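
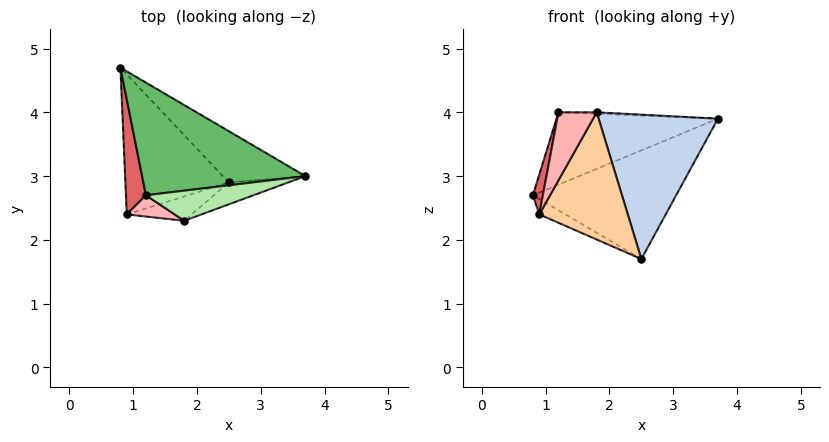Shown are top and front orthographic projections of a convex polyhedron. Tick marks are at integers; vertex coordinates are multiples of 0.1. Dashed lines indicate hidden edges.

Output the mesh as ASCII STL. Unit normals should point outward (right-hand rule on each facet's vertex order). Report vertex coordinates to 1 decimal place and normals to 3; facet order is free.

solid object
 facet normal 0.577 0.739 -0.348
  outer loop
   vertex 2.5 2.9 1.7
   vertex 0.8 4.7 2.7
   vertex 3.7 3.0 3.9
  endloop
 endfacet
 facet normal 0.336 -0.931 -0.141
  outer loop
   vertex 2.5 2.9 1.7
   vertex 3.7 3.0 3.9
   vertex 1.8 2.3 4.0
  endloop
 endfacet
 facet normal -0.425 0.099 -0.900
  outer loop
   vertex 0.9 2.4 2.4
   vertex 0.8 4.7 2.7
   vertex 2.5 2.9 1.7
  endloop
 endfacet
 facet normal 0.219 -0.958 -0.183
  outer loop
   vertex 0.9 2.4 2.4
   vertex 2.5 2.9 1.7
   vertex 1.8 2.3 4.0
  endloop
 endfacet
 facet normal -0.031 0.540 0.841
  outer loop
   vertex 1.2 2.7 4.0
   vertex 3.7 3.0 3.9
   vertex 0.8 4.7 2.7
  endloop
 endfacet
 facet normal 0.034 0.051 0.998
  outer loop
   vertex 1.2 2.7 4.0
   vertex 1.8 2.3 4.0
   vertex 3.7 3.0 3.9
  endloop
 endfacet
 facet normal -0.978 -0.068 0.196
  outer loop
   vertex 1.2 2.7 4.0
   vertex 0.8 4.7 2.7
   vertex 0.9 2.4 2.4
  endloop
 endfacet
 facet normal -0.537 -0.805 0.252
  outer loop
   vertex 1.2 2.7 4.0
   vertex 0.9 2.4 2.4
   vertex 1.8 2.3 4.0
  endloop
 endfacet
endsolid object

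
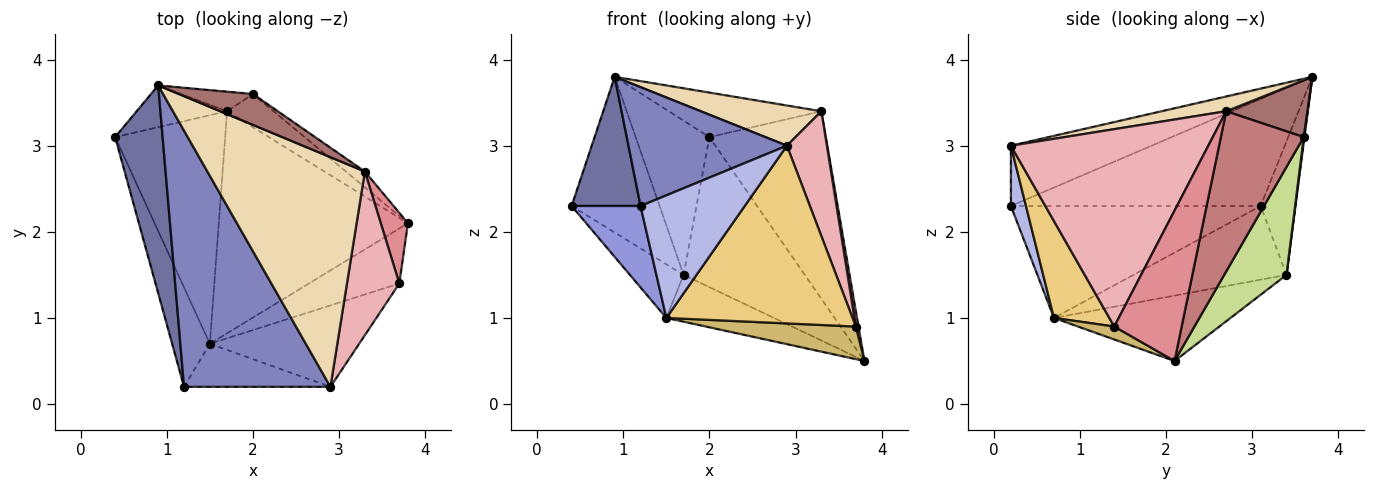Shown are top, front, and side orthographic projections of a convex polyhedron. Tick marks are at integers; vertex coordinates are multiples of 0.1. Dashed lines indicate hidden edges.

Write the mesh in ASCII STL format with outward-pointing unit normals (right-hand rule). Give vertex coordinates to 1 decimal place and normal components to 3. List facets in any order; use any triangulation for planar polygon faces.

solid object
 facet normal -0.886 -0.245 0.393
  outer loop
   vertex 0.9 3.7 3.8
   vertex 0.4 3.1 2.3
   vertex 1.2 0.2 2.3
  endloop
 endfacet
 facet normal -0.350 -0.394 0.850
  outer loop
   vertex 2.9 0.2 3.0
   vertex 0.9 3.7 3.8
   vertex 1.2 0.2 2.3
  endloop
 endfacet
 facet normal -0.917 -0.253 -0.309
  outer loop
   vertex 1.5 0.7 1.0
   vertex 1.2 0.2 2.3
   vertex 0.4 3.1 2.3
  endloop
 endfacet
 facet normal 0.135 -0.935 -0.328
  outer loop
   vertex 1.5 0.7 1.0
   vertex 2.9 0.2 3.0
   vertex 1.2 0.2 2.3
  endloop
 endfacet
 facet normal -0.546 0.191 -0.816
  outer loop
   vertex 1.7 3.4 1.5
   vertex 1.5 0.7 1.0
   vertex 0.4 3.1 2.3
  endloop
 endfacet
 facet normal -0.320 0.195 -0.927
  outer loop
   vertex 1.7 3.4 1.5
   vertex 3.8 2.1 0.5
   vertex 1.5 0.7 1.0
  endloop
 endfacet
 facet normal 0.448 0.873 -0.193
  outer loop
   vertex 1.7 3.4 1.5
   vertex 2.0 3.6 3.1
   vertex 3.8 2.1 0.5
  endloop
 endfacet
 facet normal -0.357 0.902 -0.242
  outer loop
   vertex 1.7 3.4 1.5
   vertex 0.4 3.1 2.3
   vertex 0.9 3.7 3.8
  endloop
 endfacet
 facet normal 0.010 0.992 -0.126
  outer loop
   vertex 1.7 3.4 1.5
   vertex 0.9 3.7 3.8
   vertex 2.0 3.6 3.1
  endloop
 endfacet
 facet normal 0.122 -0.506 -0.854
  outer loop
   vertex 3.7 1.4 0.9
   vertex 1.5 0.7 1.0
   vertex 3.8 2.1 0.5
  endloop
 endfacet
 facet normal 0.261 -0.878 -0.402
  outer loop
   vertex 3.7 1.4 0.9
   vertex 2.9 0.2 3.0
   vertex 1.5 0.7 1.0
  endloop
 endfacet
 facet normal 0.092 -0.172 0.981
  outer loop
   vertex 3.3 2.7 3.4
   vertex 0.9 3.7 3.8
   vertex 2.9 0.2 3.0
  endloop
 endfacet
 facet normal 0.401 0.753 0.522
  outer loop
   vertex 3.3 2.7 3.4
   vertex 2.0 3.6 3.1
   vertex 0.9 3.7 3.8
  endloop
 endfacet
 facet normal 0.579 0.813 -0.068
  outer loop
   vertex 3.3 2.7 3.4
   vertex 3.8 2.1 0.5
   vertex 2.0 3.6 3.1
  endloop
 endfacet
 facet normal 0.983 -0.039 0.178
  outer loop
   vertex 3.3 2.7 3.4
   vertex 3.7 1.4 0.9
   vertex 3.8 2.1 0.5
  endloop
 endfacet
 facet normal 0.949 -0.192 0.252
  outer loop
   vertex 3.3 2.7 3.4
   vertex 2.9 0.2 3.0
   vertex 3.7 1.4 0.9
  endloop
 endfacet
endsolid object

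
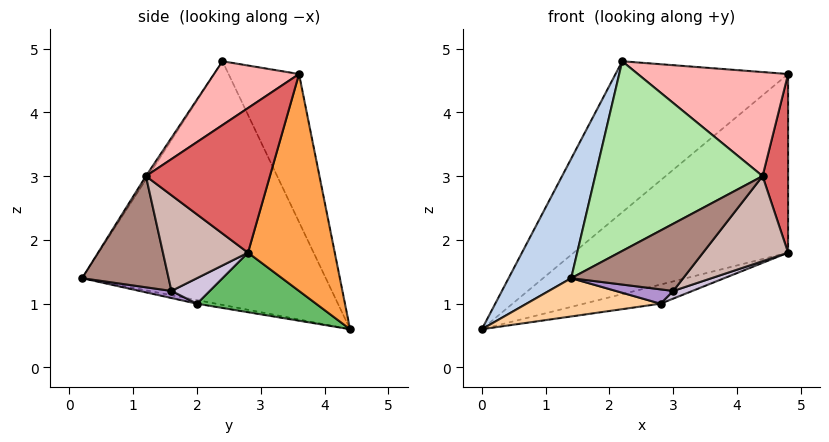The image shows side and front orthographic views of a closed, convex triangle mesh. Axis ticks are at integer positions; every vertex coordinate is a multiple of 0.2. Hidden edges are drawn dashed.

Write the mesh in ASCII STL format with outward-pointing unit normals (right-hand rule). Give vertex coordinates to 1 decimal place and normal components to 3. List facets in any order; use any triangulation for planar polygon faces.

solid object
 facet normal -0.319 0.780 0.538
  outer loop
   vertex 2.2 2.4 4.8
   vertex 4.8 3.6 4.6
   vertex 0.0 4.4 0.6
  endloop
 endfacet
 facet normal -0.903 -0.232 0.362
  outer loop
   vertex 2.2 2.4 4.8
   vertex 0.0 4.4 0.6
   vertex 1.4 0.2 1.4
  endloop
 endfacet
 facet normal 0.363 0.896 -0.256
  outer loop
   vertex 4.8 2.8 1.8
   vertex 0.0 4.4 0.6
   vertex 4.8 3.6 4.6
  endloop
 endfacet
 facet normal -0.028 -0.196 -0.980
  outer loop
   vertex 2.8 2.0 1.0
   vertex 1.4 0.2 1.4
   vertex 0.0 4.4 0.6
  endloop
 endfacet
 facet normal 0.298 0.191 -0.935
  outer loop
   vertex 2.8 2.0 1.0
   vertex 0.0 4.4 0.6
   vertex 4.8 2.8 1.8
  endloop
 endfacet
 facet normal -0.011 -0.838 0.545
  outer loop
   vertex 4.4 1.2 3.0
   vertex 2.2 2.4 4.8
   vertex 1.4 0.2 1.4
  endloop
 endfacet
 facet normal 0.978 -0.201 0.058
  outer loop
   vertex 4.4 1.2 3.0
   vertex 4.8 2.8 1.8
   vertex 4.8 3.6 4.6
  endloop
 endfacet
 facet normal 0.318 -0.562 0.763
  outer loop
   vertex 4.4 1.2 3.0
   vertex 4.8 3.6 4.6
   vertex 2.2 2.4 4.8
  endloop
 endfacet
 facet normal 0.198 -0.357 -0.913
  outer loop
   vertex 3.0 1.6 1.2
   vertex 1.4 0.2 1.4
   vertex 2.8 2.0 1.0
  endloop
 endfacet
 facet normal 0.436 -0.218 -0.873
  outer loop
   vertex 3.0 1.6 1.2
   vertex 2.8 2.0 1.0
   vertex 4.8 2.8 1.8
  endloop
 endfacet
 facet normal 0.512 -0.663 -0.546
  outer loop
   vertex 3.0 1.6 1.2
   vertex 4.4 1.2 3.0
   vertex 1.4 0.2 1.4
  endloop
 endfacet
 facet normal 0.577 -0.577 -0.577
  outer loop
   vertex 3.0 1.6 1.2
   vertex 4.8 2.8 1.8
   vertex 4.4 1.2 3.0
  endloop
 endfacet
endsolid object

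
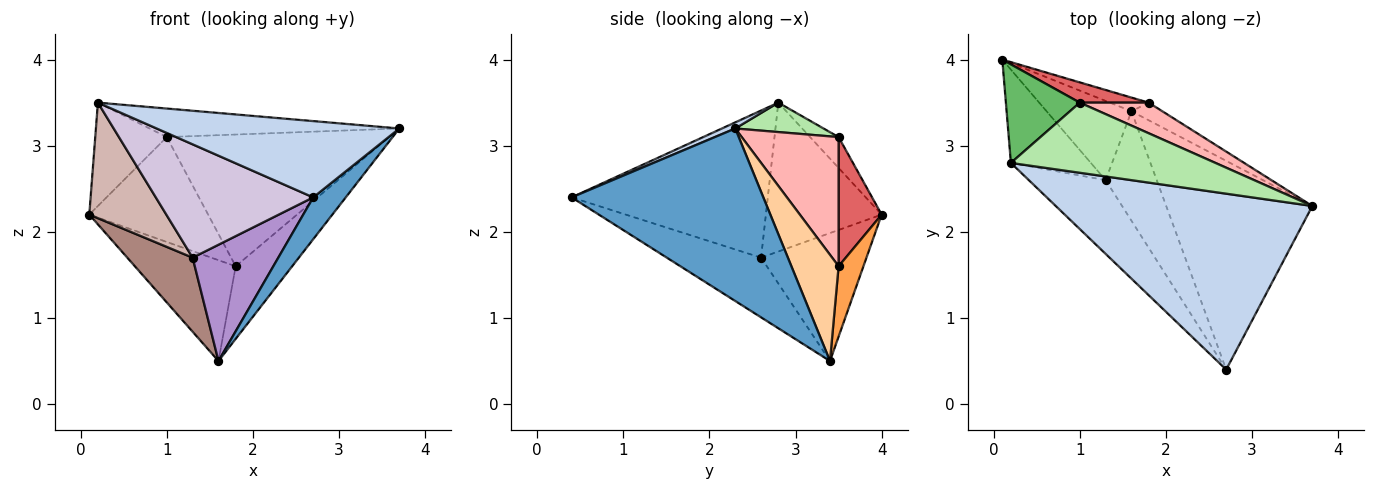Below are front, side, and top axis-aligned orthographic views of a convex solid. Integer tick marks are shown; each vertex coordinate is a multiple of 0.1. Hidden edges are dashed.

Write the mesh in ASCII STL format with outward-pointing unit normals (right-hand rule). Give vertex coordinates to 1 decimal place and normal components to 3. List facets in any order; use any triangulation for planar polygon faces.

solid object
 facet normal 0.757 -0.128 -0.641
  outer loop
   vertex 1.6 3.4 0.5
   vertex 3.7 2.3 3.2
   vertex 2.7 0.4 2.4
  endloop
 endfacet
 facet normal 0.022 -0.398 0.917
  outer loop
   vertex 0.2 2.8 3.5
   vertex 2.7 0.4 2.4
   vertex 3.7 2.3 3.2
  endloop
 endfacet
 facet normal 0.237 0.963 -0.131
  outer loop
   vertex 1.8 3.5 1.6
   vertex 1.6 3.4 0.5
   vertex 0.1 4.0 2.2
  endloop
 endfacet
 facet normal 0.631 0.754 -0.183
  outer loop
   vertex 1.8 3.5 1.6
   vertex 3.7 2.3 3.2
   vertex 1.6 3.4 0.5
  endloop
 endfacet
 facet normal -0.277 0.695 0.663
  outer loop
   vertex 1.0 3.5 3.1
   vertex 0.1 4.0 2.2
   vertex 0.2 2.8 3.5
  endloop
 endfacet
 facet normal 0.132 0.374 0.918
  outer loop
   vertex 1.0 3.5 3.1
   vertex 0.2 2.8 3.5
   vertex 3.7 2.3 3.2
  endloop
 endfacet
 facet normal 0.335 0.925 0.179
  outer loop
   vertex 1.0 3.5 3.1
   vertex 1.8 3.5 1.6
   vertex 0.1 4.0 2.2
  endloop
 endfacet
 facet normal 0.391 0.897 0.208
  outer loop
   vertex 1.0 3.5 3.1
   vertex 3.7 2.3 3.2
   vertex 1.8 3.5 1.6
  endloop
 endfacet
 facet normal -0.625 -0.568 -0.535
  outer loop
   vertex 1.3 2.6 1.7
   vertex 1.6 3.4 0.5
   vertex 2.7 0.4 2.4
  endloop
 endfacet
 facet normal -0.722 -0.580 -0.377
  outer loop
   vertex 1.3 2.6 1.7
   vertex 2.7 0.4 2.4
   vertex 0.2 2.8 3.5
  endloop
 endfacet
 facet normal -0.740 -0.459 -0.491
  outer loop
   vertex 1.3 2.6 1.7
   vertex 0.1 4.0 2.2
   vertex 1.6 3.4 0.5
  endloop
 endfacet
 facet normal -0.760 -0.506 -0.408
  outer loop
   vertex 1.3 2.6 1.7
   vertex 0.2 2.8 3.5
   vertex 0.1 4.0 2.2
  endloop
 endfacet
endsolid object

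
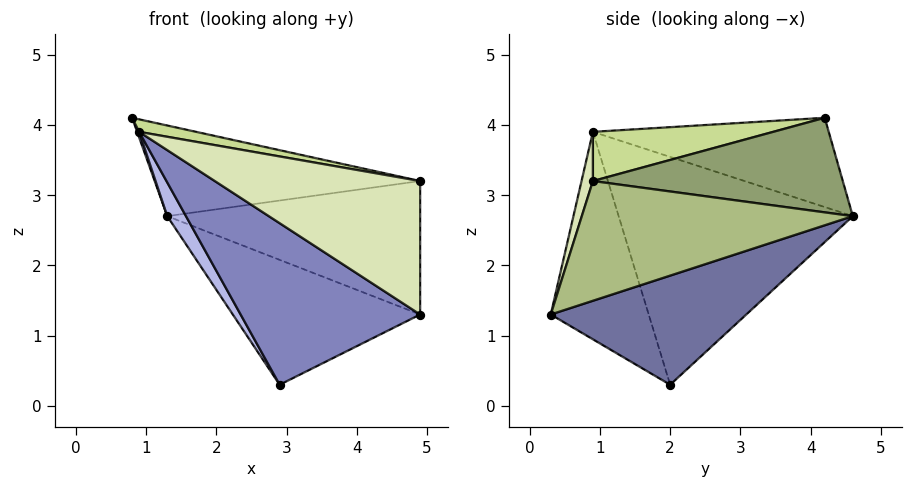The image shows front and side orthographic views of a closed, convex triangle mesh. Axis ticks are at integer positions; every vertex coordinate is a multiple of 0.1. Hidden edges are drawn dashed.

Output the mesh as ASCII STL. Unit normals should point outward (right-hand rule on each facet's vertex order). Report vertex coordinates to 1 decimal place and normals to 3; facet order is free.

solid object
 facet normal 0.697 0.668 -0.259
  outer loop
   vertex 2.9 2.0 0.3
   vertex 1.3 4.6 2.7
   vertex 4.9 0.3 1.3
  endloop
 endfacet
 facet normal -0.422 -0.774 -0.471
  outer loop
   vertex 0.9 0.9 3.9
   vertex 2.9 2.0 0.3
   vertex 4.9 0.3 1.3
  endloop
 endfacet
 facet normal -0.941 -0.008 -0.338
  outer loop
   vertex 0.9 0.9 3.9
   vertex 0.8 4.2 4.1
   vertex 1.3 4.6 2.7
  endloop
 endfacet
 facet normal -0.863 -0.069 -0.501
  outer loop
   vertex 0.9 0.9 3.9
   vertex 1.3 4.6 2.7
   vertex 2.9 2.0 0.3
  endloop
 endfacet
 facet normal 0.624 0.663 0.413
  outer loop
   vertex 4.9 0.9 3.2
   vertex 1.3 4.6 2.7
   vertex 0.8 4.2 4.1
  endloop
 endfacet
 facet normal 0.715 0.667 -0.211
  outer loop
   vertex 4.9 0.9 3.2
   vertex 4.9 0.3 1.3
   vertex 1.3 4.6 2.7
  endloop
 endfacet
 facet normal 0.172 -0.054 0.984
  outer loop
   vertex 4.9 0.9 3.2
   vertex 0.8 4.2 4.1
   vertex 0.9 0.9 3.9
  endloop
 endfacet
 facet normal 0.053 -0.952 0.301
  outer loop
   vertex 4.9 0.9 3.2
   vertex 0.9 0.9 3.9
   vertex 4.9 0.3 1.3
  endloop
 endfacet
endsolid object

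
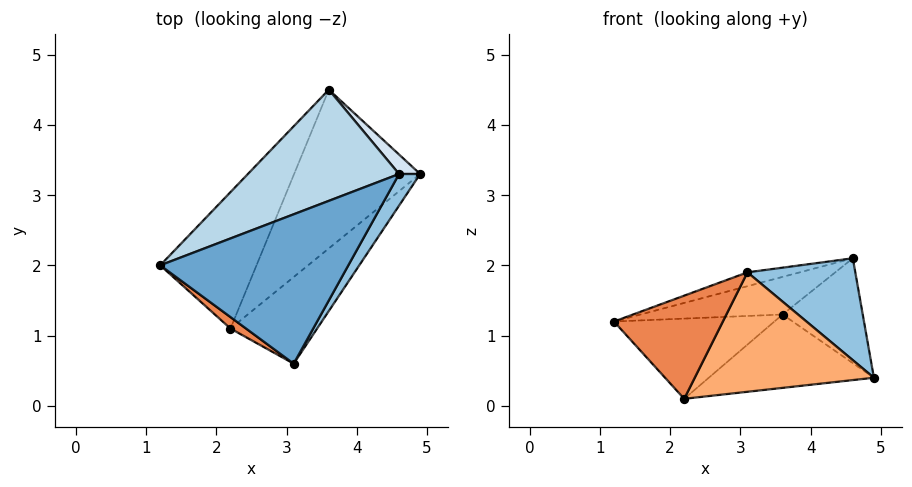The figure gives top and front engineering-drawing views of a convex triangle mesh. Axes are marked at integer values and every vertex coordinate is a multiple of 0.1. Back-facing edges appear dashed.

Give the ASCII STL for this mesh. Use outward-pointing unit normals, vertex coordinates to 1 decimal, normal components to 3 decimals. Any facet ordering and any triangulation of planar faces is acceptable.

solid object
 facet normal -0.286 0.088 0.954
  outer loop
   vertex 4.6 3.3 2.1
   vertex 1.2 2.0 1.2
   vertex 3.1 0.6 1.9
  endloop
 endfacet
 facet normal 0.859 -0.489 0.152
  outer loop
   vertex 4.6 3.3 2.1
   vertex 3.1 0.6 1.9
   vertex 4.9 3.3 0.4
  endloop
 endfacet
 facet normal -0.350 0.300 0.887
  outer loop
   vertex 3.6 4.5 1.3
   vertex 1.2 2.0 1.2
   vertex 4.6 3.3 2.1
  endloop
 endfacet
 facet normal 0.719 0.684 0.127
  outer loop
   vertex 3.6 4.5 1.3
   vertex 4.6 3.3 2.1
   vertex 4.9 3.3 0.4
  endloop
 endfacet
 facet normal -0.612 -0.786 0.087
  outer loop
   vertex 2.2 1.1 0.1
   vertex 3.1 0.6 1.9
   vertex 1.2 2.0 1.2
  endloop
 endfacet
 facet normal 0.587 -0.655 -0.475
  outer loop
   vertex 2.2 1.1 0.1
   vertex 4.9 3.3 0.4
   vertex 3.1 0.6 1.9
  endloop
 endfacet
 facet normal -0.442 0.455 -0.773
  outer loop
   vertex 2.2 1.1 0.1
   vertex 1.2 2.0 1.2
   vertex 3.6 4.5 1.3
  endloop
 endfacet
 facet normal -0.234 0.408 -0.882
  outer loop
   vertex 2.2 1.1 0.1
   vertex 3.6 4.5 1.3
   vertex 4.9 3.3 0.4
  endloop
 endfacet
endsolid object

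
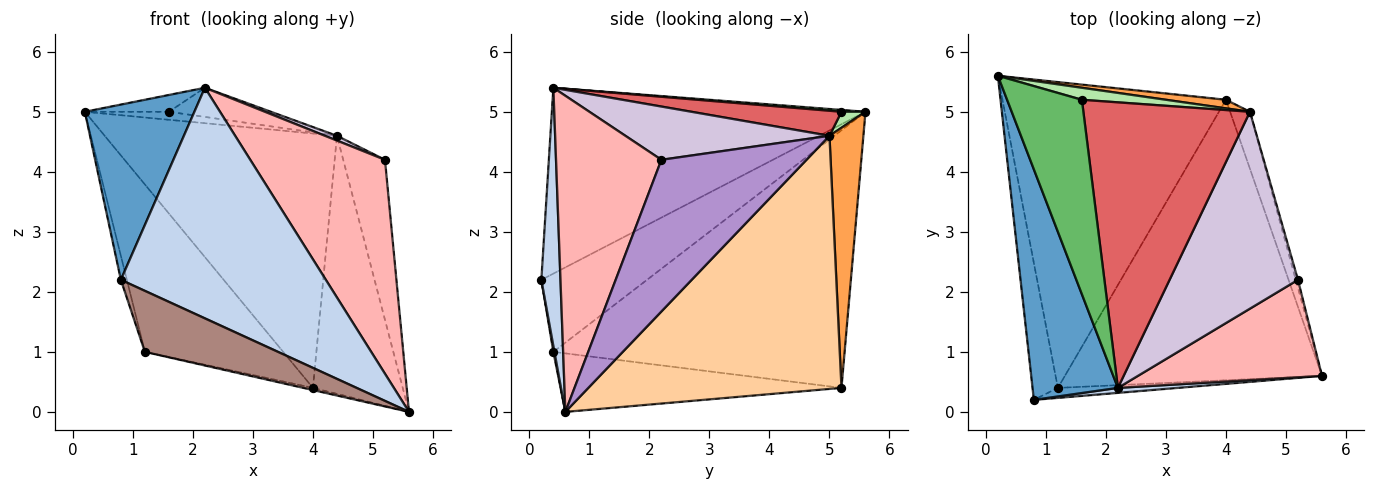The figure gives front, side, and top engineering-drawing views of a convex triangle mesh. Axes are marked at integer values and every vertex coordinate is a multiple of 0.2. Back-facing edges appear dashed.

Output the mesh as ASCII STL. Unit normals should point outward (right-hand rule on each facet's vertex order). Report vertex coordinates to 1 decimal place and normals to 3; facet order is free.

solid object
 facet normal -0.866 -0.303 0.398
  outer loop
   vertex 2.2 0.4 5.4
   vertex 0.2 5.6 5.0
   vertex 0.8 0.2 2.2
  endloop
 endfacet
 facet normal 0.093 -0.995 0.022
  outer loop
   vertex 2.2 0.4 5.4
   vertex 0.8 0.2 2.2
   vertex 5.6 0.6 0.0
  endloop
 endfacet
 facet normal 0.144 0.989 0.033
  outer loop
   vertex 4.0 5.2 0.4
   vertex 0.2 5.6 5.0
   vertex 4.4 5.0 4.6
  endloop
 endfacet
 facet normal 0.940 0.333 -0.074
  outer loop
   vertex 4.0 5.2 0.4
   vertex 4.4 5.0 4.6
   vertex 5.6 0.6 0.0
  endloop
 endfacet
 facet normal 0.025 0.086 0.996
  outer loop
   vertex 1.6 5.2 5.0
   vertex 0.2 5.6 5.0
   vertex 2.2 0.4 5.4
  endloop
 endfacet
 facet normal 0.157 0.548 0.822
  outer loop
   vertex 1.6 5.2 5.0
   vertex 4.4 5.0 4.6
   vertex 0.2 5.6 5.0
  endloop
 endfacet
 facet normal 0.148 0.100 0.984
  outer loop
   vertex 1.6 5.2 5.0
   vertex 2.2 0.4 5.4
   vertex 4.4 5.0 4.6
  endloop
 endfacet
 facet normal 0.580 -0.741 0.338
  outer loop
   vertex 5.2 2.2 4.2
   vertex 2.2 0.4 5.4
   vertex 5.6 0.6 0.0
  endloop
 endfacet
 facet normal 0.961 0.277 -0.014
  outer loop
   vertex 5.2 2.2 4.2
   vertex 5.6 0.6 0.0
   vertex 4.4 5.0 4.6
  endloop
 endfacet
 facet normal 0.383 -0.023 0.924
  outer loop
   vertex 5.2 2.2 4.2
   vertex 4.4 5.0 4.6
   vertex 2.2 0.4 5.4
  endloop
 endfacet
 facet normal 0.008 -0.987 -0.162
  outer loop
   vertex 1.2 0.4 1.0
   vertex 5.6 0.6 0.0
   vertex 0.8 0.2 2.2
  endloop
 endfacet
 facet normal -0.222 0.008 -0.975
  outer loop
   vertex 1.2 0.4 1.0
   vertex 4.0 5.2 0.4
   vertex 5.6 0.6 0.0
  endloop
 endfacet
 facet normal -0.950 0.054 -0.308
  outer loop
   vertex 1.2 0.4 1.0
   vertex 0.8 0.2 2.2
   vertex 0.2 5.6 5.0
  endloop
 endfacet
 facet normal -0.711 0.338 -0.617
  outer loop
   vertex 1.2 0.4 1.0
   vertex 0.2 5.6 5.0
   vertex 4.0 5.2 0.4
  endloop
 endfacet
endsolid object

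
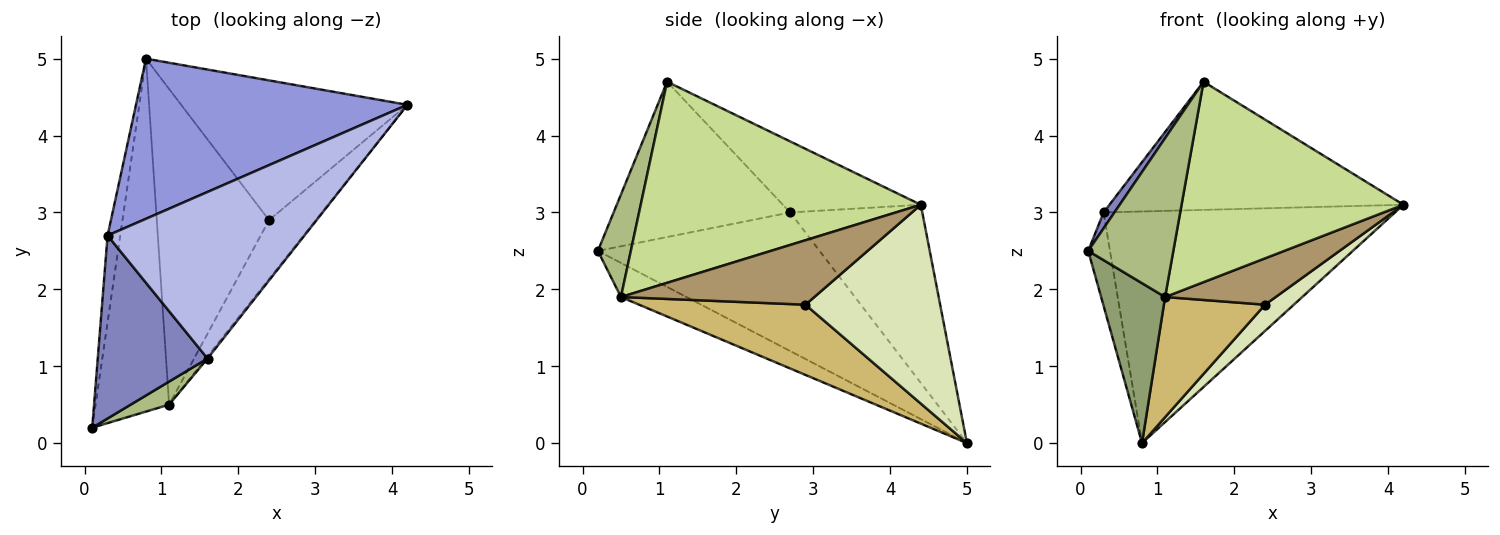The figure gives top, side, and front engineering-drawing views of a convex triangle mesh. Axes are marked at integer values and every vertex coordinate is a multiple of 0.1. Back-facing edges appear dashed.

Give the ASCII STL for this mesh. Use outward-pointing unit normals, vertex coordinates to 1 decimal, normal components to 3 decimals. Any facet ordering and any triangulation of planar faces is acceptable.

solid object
 facet normal -0.991 0.097 -0.091
  outer loop
   vertex 0.3 2.7 3.0
   vertex 0.8 5.0 0.0
   vertex 0.1 0.2 2.5
  endloop
 endfacet
 facet normal -0.816 -0.050 0.577
  outer loop
   vertex 0.3 2.7 3.0
   vertex 0.1 0.2 2.5
   vertex 1.6 1.1 4.7
  endloop
 endfacet
 facet normal -0.350 0.771 0.533
  outer loop
   vertex 0.3 2.7 3.0
   vertex 4.2 4.4 3.1
   vertex 0.8 5.0 0.0
  endloop
 endfacet
 facet normal -0.275 0.586 0.762
  outer loop
   vertex 0.3 2.7 3.0
   vertex 1.6 1.1 4.7
   vertex 4.2 4.4 3.1
  endloop
 endfacet
 facet normal -0.389 -0.380 -0.839
  outer loop
   vertex 1.1 0.5 1.9
   vertex 0.1 0.2 2.5
   vertex 0.8 5.0 0.0
  endloop
 endfacet
 facet normal 0.358 -0.924 0.134
  outer loop
   vertex 1.1 0.5 1.9
   vertex 1.6 1.1 4.7
   vertex 0.1 0.2 2.5
  endloop
 endfacet
 facet normal 0.784 -0.621 -0.007
  outer loop
   vertex 1.1 0.5 1.9
   vertex 4.2 4.4 3.1
   vertex 1.6 1.1 4.7
  endloop
 endfacet
 facet normal 0.654 -0.140 -0.744
  outer loop
   vertex 2.4 2.9 1.8
   vertex 0.8 5.0 0.0
   vertex 4.2 4.4 3.1
  endloop
 endfacet
 facet normal 0.735 -0.420 -0.533
  outer loop
   vertex 2.4 2.9 1.8
   vertex 4.2 4.4 3.1
   vertex 1.1 0.5 1.9
  endloop
 endfacet
 facet normal 0.505 -0.307 -0.807
  outer loop
   vertex 2.4 2.9 1.8
   vertex 1.1 0.5 1.9
   vertex 0.8 5.0 0.0
  endloop
 endfacet
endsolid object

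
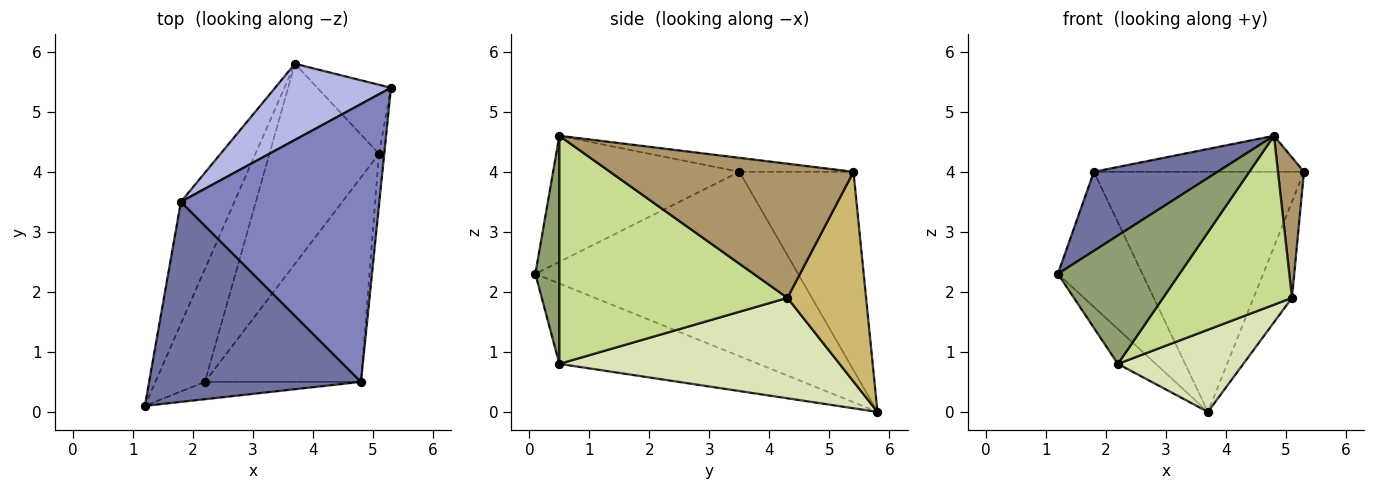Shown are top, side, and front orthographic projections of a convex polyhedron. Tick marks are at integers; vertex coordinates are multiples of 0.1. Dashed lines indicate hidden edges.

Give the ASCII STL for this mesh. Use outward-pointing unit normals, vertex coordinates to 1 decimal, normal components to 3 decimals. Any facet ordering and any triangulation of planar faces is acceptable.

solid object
 facet normal -0.484 -0.321 0.814
  outer loop
   vertex 1.8 3.5 4.0
   vertex 1.2 0.1 2.3
   vertex 4.8 0.5 4.6
  endloop
 endfacet
 facet normal -0.070 0.128 0.989
  outer loop
   vertex 1.8 3.5 4.0
   vertex 4.8 0.5 4.6
   vertex 5.3 5.4 4.0
  endloop
 endfacet
 facet normal -0.918 0.295 -0.266
  outer loop
   vertex 1.8 3.5 4.0
   vertex 3.7 5.8 0.0
   vertex 1.2 0.1 2.3
  endloop
 endfacet
 facet normal -0.460 0.847 0.268
  outer loop
   vertex 1.8 3.5 4.0
   vertex 5.3 5.4 4.0
   vertex 3.7 5.8 0.0
  endloop
 endfacet
 facet normal 0.192 -0.973 -0.131
  outer loop
   vertex 2.2 0.5 0.8
   vertex 4.8 0.5 4.6
   vertex 1.2 0.1 2.3
  endloop
 endfacet
 facet normal -0.840 0.160 -0.518
  outer loop
   vertex 2.2 0.5 0.8
   vertex 1.2 0.1 2.3
   vertex 3.7 5.8 0.0
  endloop
 endfacet
 facet normal 0.748 -0.423 -0.512
  outer loop
   vertex 5.1 4.3 1.9
   vertex 4.8 0.5 4.6
   vertex 2.2 0.5 0.8
  endloop
 endfacet
 facet normal 0.647 -0.290 -0.705
  outer loop
   vertex 5.1 4.3 1.9
   vertex 2.2 0.5 0.8
   vertex 3.7 5.8 0.0
  endloop
 endfacet
 facet normal 0.994 -0.106 -0.039
  outer loop
   vertex 5.1 4.3 1.9
   vertex 5.3 5.4 4.0
   vertex 4.8 0.5 4.6
  endloop
 endfacet
 facet normal 0.857 0.419 -0.301
  outer loop
   vertex 5.1 4.3 1.9
   vertex 3.7 5.8 0.0
   vertex 5.3 5.4 4.0
  endloop
 endfacet
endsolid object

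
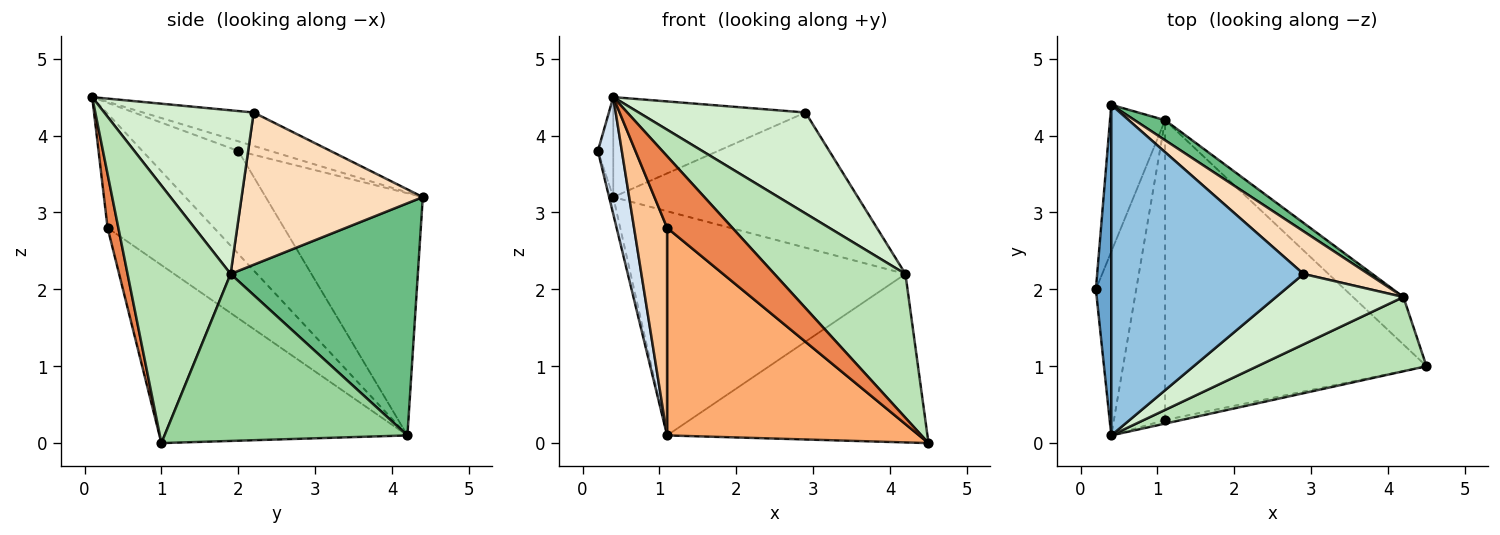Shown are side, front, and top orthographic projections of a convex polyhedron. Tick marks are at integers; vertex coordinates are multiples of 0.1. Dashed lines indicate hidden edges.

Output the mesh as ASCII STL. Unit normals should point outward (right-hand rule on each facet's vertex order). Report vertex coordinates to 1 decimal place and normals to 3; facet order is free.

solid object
 facet normal -0.515 0.248 0.820
  outer loop
   vertex 0.4 0.1 4.5
   vertex 0.4 4.4 3.2
   vertex 0.2 2.0 3.8
  endloop
 endfacet
 facet normal -0.164 0.285 0.944
  outer loop
   vertex 2.9 2.2 4.3
   vertex 0.4 4.4 3.2
   vertex 0.4 0.1 4.5
  endloop
 endfacet
 facet normal -0.975 0.026 -0.222
  outer loop
   vertex 1.1 4.2 0.1
   vertex 0.2 2.0 3.8
   vertex 0.4 4.4 3.2
  endloop
 endfacet
 facet normal -0.907 -0.226 -0.355
  outer loop
   vertex 1.1 4.2 0.1
   vertex 0.4 0.1 4.5
   vertex 0.2 2.0 3.8
  endloop
 endfacet
 facet normal 0.163 -0.985 -0.049
  outer loop
   vertex 1.1 0.3 2.8
   vertex 4.5 1.0 0.0
   vertex 0.4 0.1 4.5
  endloop
 endfacet
 facet normal -0.489 -0.497 -0.717
  outer loop
   vertex 1.1 0.3 2.8
   vertex 1.1 4.2 0.1
   vertex 4.5 1.0 0.0
  endloop
 endfacet
 facet normal -0.878 -0.272 -0.394
  outer loop
   vertex 1.1 0.3 2.8
   vertex 0.4 0.1 4.5
   vertex 1.1 4.2 0.1
  endloop
 endfacet
 facet normal 0.577 0.779 0.246
  outer loop
   vertex 4.2 1.9 2.2
   vertex 0.4 4.4 3.2
   vertex 2.9 2.2 4.3
  endloop
 endfacet
 facet normal 0.562 0.824 0.074
  outer loop
   vertex 4.2 1.9 2.2
   vertex 1.1 4.2 0.1
   vertex 0.4 4.4 3.2
  endloop
 endfacet
 facet normal 0.668 0.716 -0.202
  outer loop
   vertex 4.2 1.9 2.2
   vertex 4.5 1.0 0.0
   vertex 1.1 4.2 0.1
  endloop
 endfacet
 facet normal 0.573 -0.728 0.376
  outer loop
   vertex 4.2 1.9 2.2
   vertex 0.4 0.1 4.5
   vertex 4.5 1.0 0.0
  endloop
 endfacet
 facet normal 0.592 -0.661 0.461
  outer loop
   vertex 4.2 1.9 2.2
   vertex 2.9 2.2 4.3
   vertex 0.4 0.1 4.5
  endloop
 endfacet
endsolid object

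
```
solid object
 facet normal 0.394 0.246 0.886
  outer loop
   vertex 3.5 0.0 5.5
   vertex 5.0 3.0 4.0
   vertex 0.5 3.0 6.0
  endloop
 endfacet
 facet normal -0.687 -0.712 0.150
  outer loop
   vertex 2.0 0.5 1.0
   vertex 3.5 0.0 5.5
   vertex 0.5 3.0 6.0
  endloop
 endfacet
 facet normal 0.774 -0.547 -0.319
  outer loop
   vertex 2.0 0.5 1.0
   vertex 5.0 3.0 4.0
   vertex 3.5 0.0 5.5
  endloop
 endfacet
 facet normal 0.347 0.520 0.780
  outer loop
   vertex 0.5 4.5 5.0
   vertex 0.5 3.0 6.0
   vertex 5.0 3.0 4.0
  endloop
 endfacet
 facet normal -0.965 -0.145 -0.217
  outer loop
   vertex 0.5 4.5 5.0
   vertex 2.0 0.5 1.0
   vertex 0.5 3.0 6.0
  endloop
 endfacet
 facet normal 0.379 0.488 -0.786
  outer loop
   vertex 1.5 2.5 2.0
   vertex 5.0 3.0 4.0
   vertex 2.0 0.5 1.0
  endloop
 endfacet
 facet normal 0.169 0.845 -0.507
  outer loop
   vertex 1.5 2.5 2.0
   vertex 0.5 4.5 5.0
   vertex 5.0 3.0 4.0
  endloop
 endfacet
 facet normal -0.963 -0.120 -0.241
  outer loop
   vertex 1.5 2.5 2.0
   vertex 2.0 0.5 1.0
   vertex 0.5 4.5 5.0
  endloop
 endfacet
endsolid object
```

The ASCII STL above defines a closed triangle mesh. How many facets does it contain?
8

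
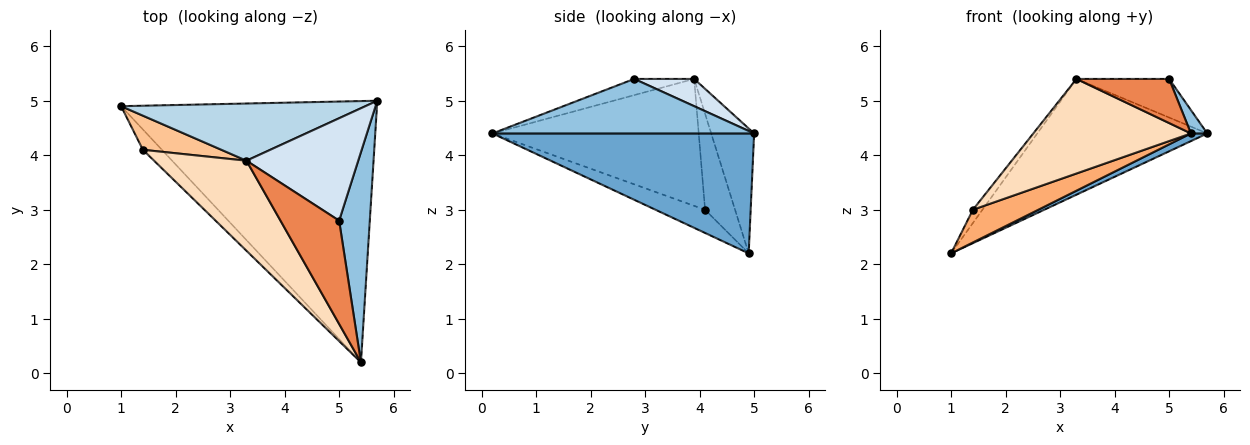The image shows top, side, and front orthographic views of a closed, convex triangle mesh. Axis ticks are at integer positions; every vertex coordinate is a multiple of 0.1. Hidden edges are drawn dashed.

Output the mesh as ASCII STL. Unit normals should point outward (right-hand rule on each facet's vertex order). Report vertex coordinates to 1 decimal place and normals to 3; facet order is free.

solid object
 facet normal 0.424 -0.027 -0.905
  outer loop
   vertex 5.4 0.2 4.4
   vertex 1.0 4.9 2.2
   vertex 5.7 5.0 4.4
  endloop
 endfacet
 facet normal 0.870 -0.054 0.490
  outer loop
   vertex 5.0 2.8 5.4
   vertex 5.4 0.2 4.4
   vertex 5.7 5.0 4.4
  endloop
 endfacet
 facet normal -0.221 0.874 0.432
  outer loop
   vertex 3.3 3.9 5.4
   vertex 5.7 5.0 4.4
   vertex 1.0 4.9 2.2
  endloop
 endfacet
 facet normal 0.223 0.344 0.912
  outer loop
   vertex 3.3 3.9 5.4
   vertex 5.0 2.8 5.4
   vertex 5.7 5.0 4.4
  endloop
 endfacet
 facet normal -0.246 -0.381 0.891
  outer loop
   vertex 3.3 3.9 5.4
   vertex 5.4 0.2 4.4
   vertex 5.0 2.8 5.4
  endloop
 endfacet
 facet normal -0.541 -0.714 -0.444
  outer loop
   vertex 1.4 4.1 3.0
   vertex 1.0 4.9 2.2
   vertex 5.4 0.2 4.4
  endloop
 endfacet
 facet normal -0.752 0.239 0.615
  outer loop
   vertex 1.4 4.1 3.0
   vertex 3.3 3.9 5.4
   vertex 1.0 4.9 2.2
  endloop
 endfacet
 facet normal -0.688 -0.526 0.501
  outer loop
   vertex 1.4 4.1 3.0
   vertex 5.4 0.2 4.4
   vertex 3.3 3.9 5.4
  endloop
 endfacet
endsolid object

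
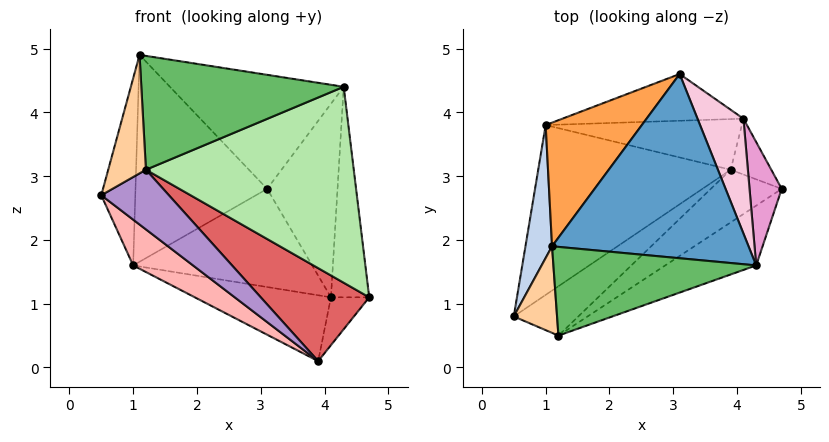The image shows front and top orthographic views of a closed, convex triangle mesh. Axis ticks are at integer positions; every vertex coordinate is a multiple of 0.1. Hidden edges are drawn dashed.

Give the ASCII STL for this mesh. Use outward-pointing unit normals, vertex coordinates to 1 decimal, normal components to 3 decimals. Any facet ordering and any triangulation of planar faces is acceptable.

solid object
 facet normal 0.179 0.518 0.836
  outer loop
   vertex 4.3 1.6 4.4
   vertex 3.1 4.6 2.8
   vertex 1.1 1.9 4.9
  endloop
 endfacet
 facet normal -0.964 0.217 0.154
  outer loop
   vertex 1.0 3.8 1.6
   vertex 0.5 0.8 2.7
   vertex 1.1 1.9 4.9
  endloop
 endfacet
 facet normal -0.527 0.729 0.436
  outer loop
   vertex 1.0 3.8 1.6
   vertex 1.1 1.9 4.9
   vertex 3.1 4.6 2.8
  endloop
 endfacet
 facet normal -0.564 -0.667 0.487
  outer loop
   vertex 1.2 0.5 3.1
   vertex 1.1 1.9 4.9
   vertex 0.5 0.8 2.7
  endloop
 endfacet
 facet normal 0.022 -0.789 0.615
  outer loop
   vertex 1.2 0.5 3.1
   vertex 4.3 1.6 4.4
   vertex 1.1 1.9 4.9
  endloop
 endfacet
 facet normal 0.419 -0.868 -0.265
  outer loop
   vertex 1.2 0.5 3.1
   vertex 4.7 2.8 1.1
   vertex 4.3 1.6 4.4
  endloop
 endfacet
 facet normal 0.279 -0.836 -0.474
  outer loop
   vertex 3.9 3.1 0.1
   vertex 4.7 2.8 1.1
   vertex 1.2 0.5 3.1
  endloop
 endfacet
 facet normal -0.490 -0.227 -0.842
  outer loop
   vertex 3.9 3.1 0.1
   vertex 0.5 0.8 2.7
   vertex 1.0 3.8 1.6
  endloop
 endfacet
 facet normal 0.034 -0.770 -0.637
  outer loop
   vertex 3.9 3.1 0.1
   vertex 1.2 0.5 3.1
   vertex 0.5 0.8 2.7
  endloop
 endfacet
 facet normal -0.098 0.899 -0.428
  outer loop
   vertex 4.1 3.9 1.1
   vertex 1.0 3.8 1.6
   vertex 3.1 4.6 2.8
  endloop
 endfacet
 facet normal -0.123 0.787 -0.605
  outer loop
   vertex 4.1 3.9 1.1
   vertex 3.9 3.1 0.1
   vertex 1.0 3.8 1.6
  endloop
 endfacet
 facet normal 0.766 0.418 -0.488
  outer loop
   vertex 4.1 3.9 1.1
   vertex 4.7 2.8 1.1
   vertex 3.9 3.1 0.1
  endloop
 endfacet
 facet normal 0.845 0.461 0.270
  outer loop
   vertex 4.1 3.9 1.1
   vertex 4.3 1.6 4.4
   vertex 4.7 2.8 1.1
  endloop
 endfacet
 facet normal 0.827 0.484 0.287
  outer loop
   vertex 4.1 3.9 1.1
   vertex 3.1 4.6 2.8
   vertex 4.3 1.6 4.4
  endloop
 endfacet
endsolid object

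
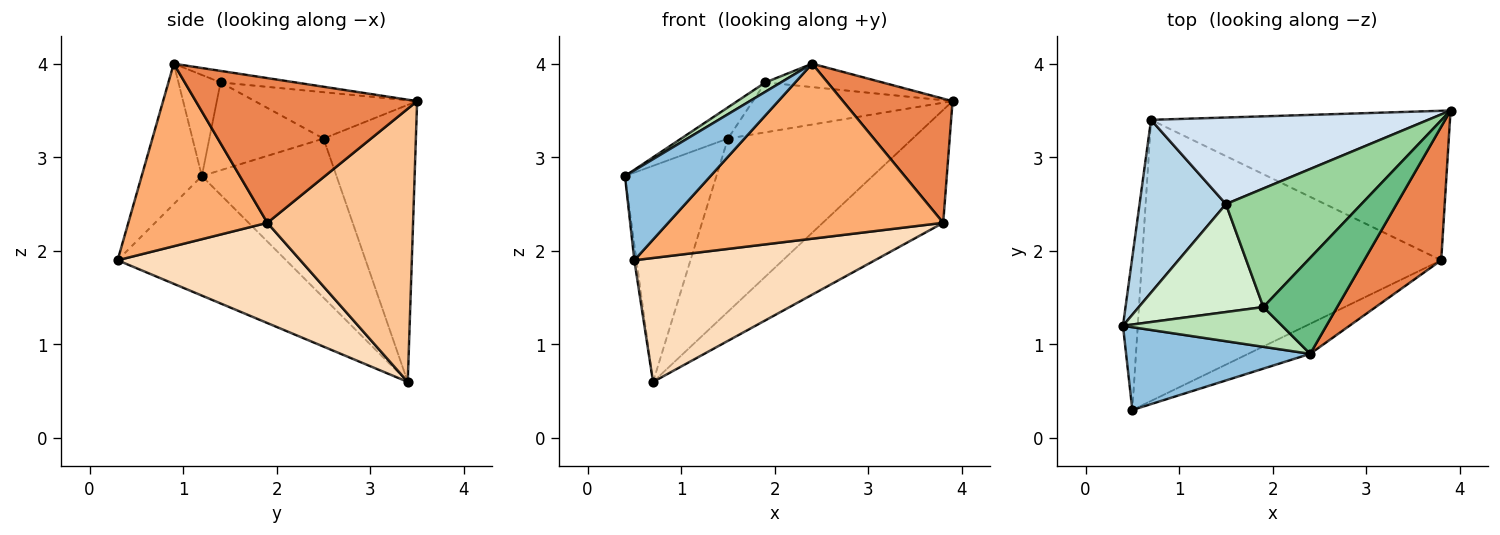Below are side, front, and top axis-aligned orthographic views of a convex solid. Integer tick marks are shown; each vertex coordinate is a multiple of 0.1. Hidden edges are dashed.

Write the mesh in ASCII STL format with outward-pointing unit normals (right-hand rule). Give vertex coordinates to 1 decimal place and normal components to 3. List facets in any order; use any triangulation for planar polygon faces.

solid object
 facet normal -0.992 0.013 -0.123
  outer loop
   vertex 0.5 0.3 1.9
   vertex 0.4 1.2 2.8
   vertex 0.7 3.4 0.6
  endloop
 endfacet
 facet normal -0.459 -0.653 0.602
  outer loop
   vertex 2.4 0.9 4.0
   vertex 0.4 1.2 2.8
   vertex 0.5 0.3 1.9
  endloop
 endfacet
 facet normal -0.755 0.513 0.410
  outer loop
   vertex 1.5 2.5 3.2
   vertex 0.7 3.4 0.6
   vertex 0.4 1.2 2.8
  endloop
 endfacet
 facet normal -0.408 0.816 0.408
  outer loop
   vertex 1.5 2.5 3.2
   vertex 3.9 3.5 3.6
   vertex 0.7 3.4 0.6
  endloop
 endfacet
 facet normal 0.809 -0.400 0.431
  outer loop
   vertex 3.8 1.9 2.3
   vertex 3.9 3.5 3.6
   vertex 2.4 0.9 4.0
  endloop
 endfacet
 facet normal 0.446 -0.882 -0.152
  outer loop
   vertex 3.8 1.9 2.3
   vertex 2.4 0.9 4.0
   vertex 0.5 0.3 1.9
  endloop
 endfacet
 facet normal 0.589 0.487 -0.645
  outer loop
   vertex 3.8 1.9 2.3
   vertex 0.7 3.4 0.6
   vertex 3.9 3.5 3.6
  endloop
 endfacet
 facet normal 0.293 -0.386 -0.875
  outer loop
   vertex 3.8 1.9 2.3
   vertex 0.5 0.3 1.9
   vertex 0.7 3.4 0.6
  endloop
 endfacet
 facet normal -0.150 0.234 0.961
  outer loop
   vertex 1.9 1.4 3.8
   vertex 2.4 0.9 4.0
   vertex 3.9 3.5 3.6
  endloop
 endfacet
 facet normal -0.301 0.370 0.879
  outer loop
   vertex 1.9 1.4 3.8
   vertex 3.9 3.5 3.6
   vertex 1.5 2.5 3.2
  endloop
 endfacet
 facet normal -0.526 -0.195 0.828
  outer loop
   vertex 1.9 1.4 3.8
   vertex 0.4 1.2 2.8
   vertex 2.4 0.9 4.0
  endloop
 endfacet
 facet normal -0.561 0.230 0.795
  outer loop
   vertex 1.9 1.4 3.8
   vertex 1.5 2.5 3.2
   vertex 0.4 1.2 2.8
  endloop
 endfacet
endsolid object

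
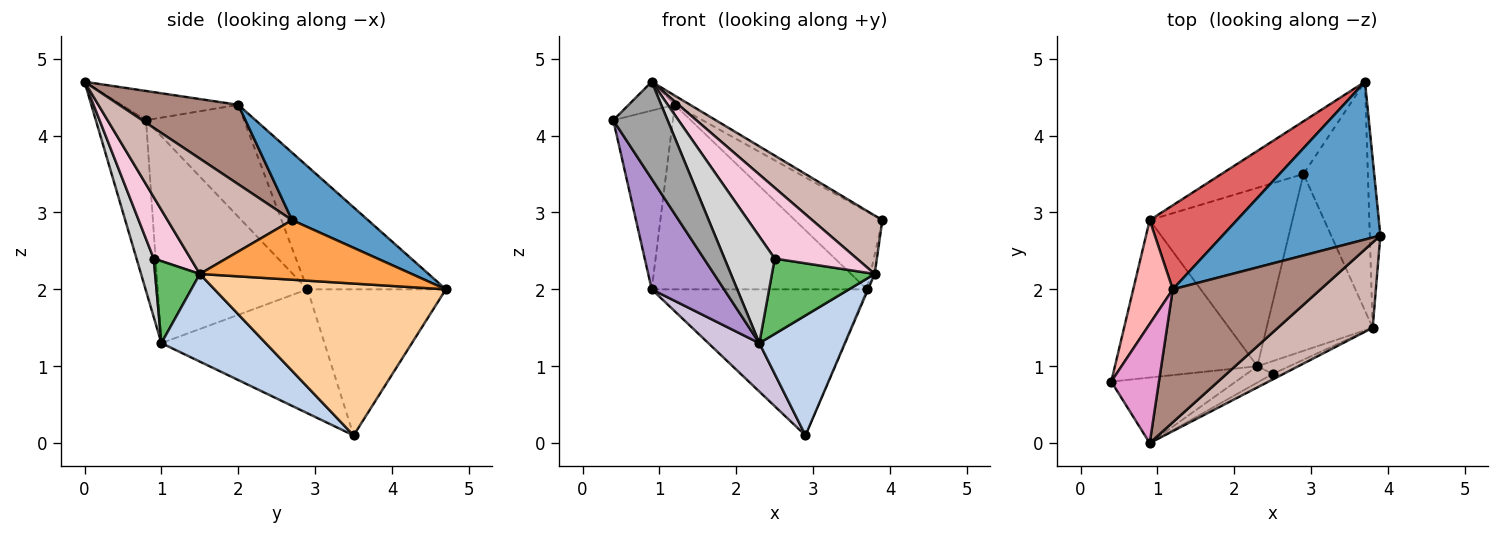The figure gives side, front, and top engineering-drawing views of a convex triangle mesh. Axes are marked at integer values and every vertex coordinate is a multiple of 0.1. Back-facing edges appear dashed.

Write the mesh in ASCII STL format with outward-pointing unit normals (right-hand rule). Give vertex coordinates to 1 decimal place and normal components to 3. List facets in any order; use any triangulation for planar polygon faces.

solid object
 facet normal 0.358 0.413 0.837
  outer loop
   vertex 1.2 2.0 4.4
   vertex 3.9 2.7 2.9
   vertex 3.7 4.7 2.0
  endloop
 endfacet
 facet normal 0.564 -0.463 -0.683
  outer loop
   vertex 3.8 1.5 2.2
   vertex 2.3 1.0 1.3
   vertex 2.9 3.5 0.1
  endloop
 endfacet
 facet normal 0.984 0.020 -0.175
  outer loop
   vertex 3.8 1.5 2.2
   vertex 3.7 4.7 2.0
   vertex 3.9 2.7 2.9
  endloop
 endfacet
 facet normal 0.921 0.004 -0.390
  outer loop
   vertex 3.8 1.5 2.2
   vertex 2.9 3.5 0.1
   vertex 3.7 4.7 2.0
  endloop
 endfacet
 facet normal 0.394 -0.906 -0.154
  outer loop
   vertex 3.8 1.5 2.2
   vertex 2.5 0.9 2.4
   vertex 2.3 1.0 1.3
  endloop
 endfacet
 facet normal -0.517 0.805 -0.290
  outer loop
   vertex 0.9 2.9 2.0
   vertex 3.7 4.7 2.0
   vertex 2.9 3.5 0.1
  endloop
 endfacet
 facet normal -0.505 0.786 0.358
  outer loop
   vertex 0.9 2.9 2.0
   vertex 1.2 2.0 4.4
   vertex 3.7 4.7 2.0
  endloop
 endfacet
 facet normal -0.818 0.497 0.289
  outer loop
   vertex 0.9 2.9 2.0
   vertex 0.4 0.8 4.2
   vertex 1.2 2.0 4.4
  endloop
 endfacet
 facet normal -0.765 -0.370 -0.527
  outer loop
   vertex 0.9 2.9 2.0
   vertex 2.3 1.0 1.3
   vertex 0.4 0.8 4.2
  endloop
 endfacet
 facet normal -0.642 -0.201 -0.740
  outer loop
   vertex 0.9 2.9 2.0
   vertex 2.9 3.5 0.1
   vertex 2.3 1.0 1.3
  endloop
 endfacet
 facet normal 0.473 0.061 0.879
  outer loop
   vertex 0.9 0.0 4.7
   vertex 3.9 2.7 2.9
   vertex 1.2 2.0 4.4
  endloop
 endfacet
 facet normal 0.708 -0.399 0.582
  outer loop
   vertex 0.9 0.0 4.7
   vertex 3.8 1.5 2.2
   vertex 3.9 2.7 2.9
  endloop
 endfacet
 facet normal -0.512 0.202 0.835
  outer loop
   vertex 0.9 0.0 4.7
   vertex 1.2 2.0 4.4
   vertex 0.4 0.8 4.2
  endloop
 endfacet
 facet normal 0.409 -0.910 -0.072
  outer loop
   vertex 0.9 0.0 4.7
   vertex 2.5 0.9 2.4
   vertex 3.8 1.5 2.2
  endloop
 endfacet
 facet normal -0.608 -0.658 -0.444
  outer loop
   vertex 0.9 0.0 4.7
   vertex 0.4 0.8 4.2
   vertex 2.3 1.0 1.3
  endloop
 endfacet
 facet normal 0.321 -0.936 -0.143
  outer loop
   vertex 0.9 0.0 4.7
   vertex 2.3 1.0 1.3
   vertex 2.5 0.9 2.4
  endloop
 endfacet
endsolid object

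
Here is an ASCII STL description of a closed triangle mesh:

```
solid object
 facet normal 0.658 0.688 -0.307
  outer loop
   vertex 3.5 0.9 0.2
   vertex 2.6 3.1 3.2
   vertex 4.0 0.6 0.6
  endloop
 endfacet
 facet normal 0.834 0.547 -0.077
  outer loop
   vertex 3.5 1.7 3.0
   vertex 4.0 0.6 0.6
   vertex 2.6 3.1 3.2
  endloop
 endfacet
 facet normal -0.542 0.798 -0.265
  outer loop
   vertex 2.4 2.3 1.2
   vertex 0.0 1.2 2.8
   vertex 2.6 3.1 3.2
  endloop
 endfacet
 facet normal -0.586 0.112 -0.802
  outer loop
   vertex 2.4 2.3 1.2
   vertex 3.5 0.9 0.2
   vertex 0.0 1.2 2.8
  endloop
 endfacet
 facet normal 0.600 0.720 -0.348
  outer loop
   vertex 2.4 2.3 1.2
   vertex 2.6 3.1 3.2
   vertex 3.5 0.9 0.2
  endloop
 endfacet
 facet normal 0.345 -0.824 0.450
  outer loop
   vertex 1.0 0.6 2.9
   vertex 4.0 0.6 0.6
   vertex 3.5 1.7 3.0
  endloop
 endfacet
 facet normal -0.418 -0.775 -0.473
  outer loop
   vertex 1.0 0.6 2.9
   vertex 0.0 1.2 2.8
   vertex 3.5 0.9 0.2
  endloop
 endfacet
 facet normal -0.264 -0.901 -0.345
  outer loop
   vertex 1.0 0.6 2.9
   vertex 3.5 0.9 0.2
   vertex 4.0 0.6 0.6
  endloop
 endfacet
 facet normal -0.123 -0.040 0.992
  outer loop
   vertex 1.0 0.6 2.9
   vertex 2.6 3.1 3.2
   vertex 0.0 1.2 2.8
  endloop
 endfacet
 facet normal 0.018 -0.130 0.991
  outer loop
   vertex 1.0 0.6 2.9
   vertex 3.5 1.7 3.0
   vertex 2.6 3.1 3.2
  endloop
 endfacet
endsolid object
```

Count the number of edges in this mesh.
15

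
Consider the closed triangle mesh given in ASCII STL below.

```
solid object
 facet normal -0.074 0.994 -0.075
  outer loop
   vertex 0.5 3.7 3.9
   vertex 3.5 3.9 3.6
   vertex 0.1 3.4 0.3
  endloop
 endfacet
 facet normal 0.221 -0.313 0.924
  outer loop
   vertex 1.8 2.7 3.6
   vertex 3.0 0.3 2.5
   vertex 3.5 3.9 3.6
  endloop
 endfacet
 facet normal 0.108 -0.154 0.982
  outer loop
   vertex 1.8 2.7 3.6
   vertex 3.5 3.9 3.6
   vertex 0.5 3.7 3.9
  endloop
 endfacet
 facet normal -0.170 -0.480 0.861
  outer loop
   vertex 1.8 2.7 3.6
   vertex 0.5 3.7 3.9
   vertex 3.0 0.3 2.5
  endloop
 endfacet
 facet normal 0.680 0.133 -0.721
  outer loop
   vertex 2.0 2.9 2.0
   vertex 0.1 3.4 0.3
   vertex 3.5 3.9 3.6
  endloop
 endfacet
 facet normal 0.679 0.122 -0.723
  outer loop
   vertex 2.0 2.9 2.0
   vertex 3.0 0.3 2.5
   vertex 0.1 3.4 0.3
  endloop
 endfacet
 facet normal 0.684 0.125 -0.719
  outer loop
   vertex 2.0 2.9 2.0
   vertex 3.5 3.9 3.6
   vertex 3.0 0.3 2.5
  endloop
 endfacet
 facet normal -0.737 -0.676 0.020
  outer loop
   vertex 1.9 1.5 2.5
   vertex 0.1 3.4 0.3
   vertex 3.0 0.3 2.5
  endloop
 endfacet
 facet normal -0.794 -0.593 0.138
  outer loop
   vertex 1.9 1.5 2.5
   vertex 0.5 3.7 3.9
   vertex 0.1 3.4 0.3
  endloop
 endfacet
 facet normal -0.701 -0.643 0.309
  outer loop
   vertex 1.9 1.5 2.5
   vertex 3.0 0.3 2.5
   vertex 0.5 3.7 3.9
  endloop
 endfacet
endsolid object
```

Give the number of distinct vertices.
7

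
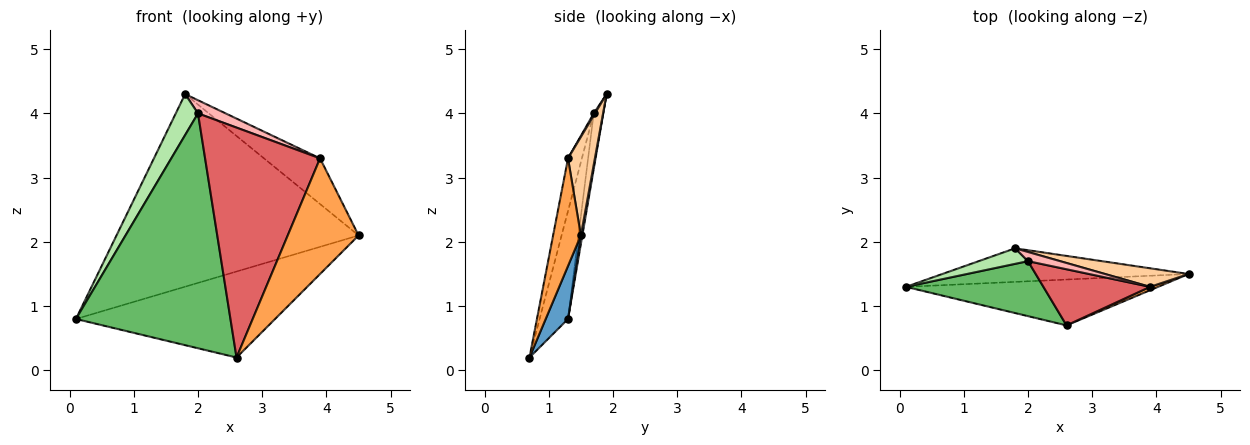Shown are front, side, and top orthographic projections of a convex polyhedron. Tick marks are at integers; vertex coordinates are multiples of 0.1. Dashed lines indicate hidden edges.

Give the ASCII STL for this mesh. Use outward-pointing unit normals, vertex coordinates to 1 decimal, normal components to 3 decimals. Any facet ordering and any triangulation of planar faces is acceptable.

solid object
 facet normal 0.098 0.878 -0.468
  outer loop
   vertex 2.6 0.7 0.2
   vertex 0.1 1.3 0.8
   vertex 4.5 1.5 2.1
  endloop
 endfacet
 facet normal 0.006 0.985 -0.172
  outer loop
   vertex 1.8 1.9 4.3
   vertex 4.5 1.5 2.1
   vertex 0.1 1.3 0.8
  endloop
 endfacet
 facet normal 0.365 -0.931 0.027
  outer loop
   vertex 3.9 1.3 3.3
   vertex 2.6 0.7 0.2
   vertex 4.5 1.5 2.1
  endloop
 endfacet
 facet normal 0.406 0.847 0.344
  outer loop
   vertex 3.9 1.3 3.3
   vertex 4.5 1.5 2.1
   vertex 1.8 1.9 4.3
  endloop
 endfacet
 facet normal -0.176 -0.958 0.224
  outer loop
   vertex 2.0 1.7 4.0
   vertex 0.1 1.3 0.8
   vertex 2.6 0.7 0.2
  endloop
 endfacet
 facet normal -0.373 -0.867 0.330
  outer loop
   vertex 2.0 1.7 4.0
   vertex 1.8 1.9 4.3
   vertex 0.1 1.3 0.8
  endloop
 endfacet
 facet normal -0.116 -0.965 0.236
  outer loop
   vertex 2.0 1.7 4.0
   vertex 2.6 0.7 0.2
   vertex 3.9 1.3 3.3
  endloop
 endfacet
 facet normal 0.038 -0.820 0.572
  outer loop
   vertex 2.0 1.7 4.0
   vertex 3.9 1.3 3.3
   vertex 1.8 1.9 4.3
  endloop
 endfacet
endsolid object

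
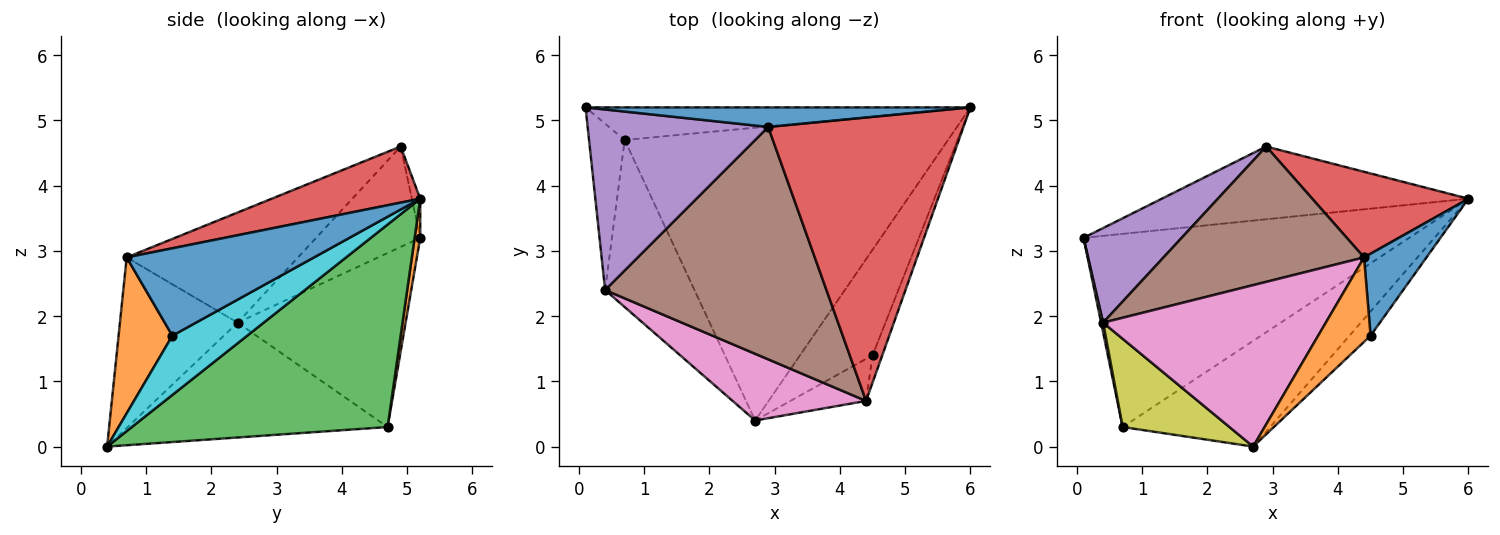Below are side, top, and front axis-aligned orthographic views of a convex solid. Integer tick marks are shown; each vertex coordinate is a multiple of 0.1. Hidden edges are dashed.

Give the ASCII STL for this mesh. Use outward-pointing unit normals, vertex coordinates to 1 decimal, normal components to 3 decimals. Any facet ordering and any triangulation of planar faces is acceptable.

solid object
 facet normal -0.026 0.965 0.260
  outer loop
   vertex 2.9 4.9 4.6
   vertex 6.0 5.2 3.8
   vertex 0.1 5.2 3.2
  endloop
 endfacet
 facet normal 0.017 0.986 -0.166
  outer loop
   vertex 0.7 4.7 0.3
   vertex 0.1 5.2 3.2
   vertex 6.0 5.2 3.8
  endloop
 endfacet
 facet normal 0.508 0.293 -0.810
  outer loop
   vertex 0.7 4.7 0.3
   vertex 6.0 5.2 3.8
   vertex 2.7 0.4 0.0
  endloop
 endfacet
 facet normal 0.265 -0.279 0.923
  outer loop
   vertex 4.4 0.7 2.9
   vertex 6.0 5.2 3.8
   vertex 2.9 4.9 4.6
  endloop
 endfacet
 facet normal -0.442 -0.416 0.795
  outer loop
   vertex 0.4 2.4 1.9
   vertex 2.9 4.9 4.6
   vertex 0.1 5.2 3.2
  endloop
 endfacet
 facet normal -0.395 -0.462 0.794
  outer loop
   vertex 0.4 2.4 1.9
   vertex 4.4 0.7 2.9
   vertex 2.9 4.9 4.6
  endloop
 endfacet
 facet normal -0.439 -0.831 0.343
  outer loop
   vertex 0.4 2.4 1.9
   vertex 2.7 0.4 0.0
   vertex 4.4 0.7 2.9
  endloop
 endfacet
 facet normal -0.980 -0.012 -0.201
  outer loop
   vertex 0.4 2.4 1.9
   vertex 0.1 5.2 3.2
   vertex 0.7 4.7 0.3
  endloop
 endfacet
 facet normal -0.751 -0.308 -0.584
  outer loop
   vertex 0.4 2.4 1.9
   vertex 0.7 4.7 0.3
   vertex 2.7 0.4 0.0
  endloop
 endfacet
 facet normal 0.623 0.176 -0.763
  outer loop
   vertex 4.5 1.4 1.7
   vertex 2.7 0.4 0.0
   vertex 6.0 5.2 3.8
  endloop
 endfacet
 facet normal 0.943 -0.314 -0.105
  outer loop
   vertex 4.5 1.4 1.7
   vertex 6.0 5.2 3.8
   vertex 4.4 0.7 2.9
  endloop
 endfacet
 facet normal 0.676 -0.659 -0.328
  outer loop
   vertex 4.5 1.4 1.7
   vertex 4.4 0.7 2.9
   vertex 2.7 0.4 0.0
  endloop
 endfacet
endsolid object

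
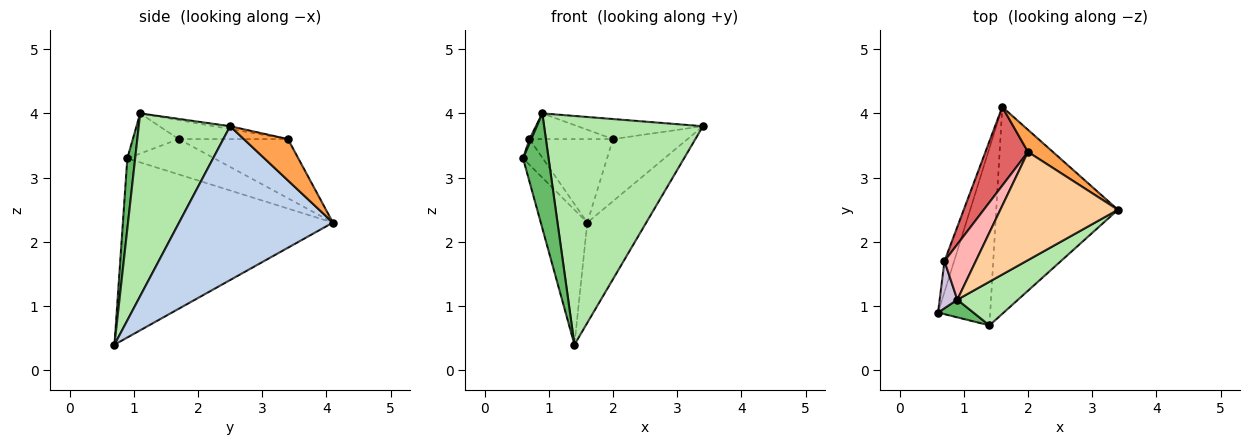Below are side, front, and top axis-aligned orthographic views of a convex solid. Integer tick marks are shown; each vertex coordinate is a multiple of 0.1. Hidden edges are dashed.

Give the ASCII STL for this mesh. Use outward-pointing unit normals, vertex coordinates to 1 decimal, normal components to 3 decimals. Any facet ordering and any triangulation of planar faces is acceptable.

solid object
 facet normal -0.939 0.208 -0.273
  outer loop
   vertex 1.4 0.7 0.4
   vertex 0.6 0.9 3.3
   vertex 1.6 4.1 2.3
  endloop
 endfacet
 facet normal 0.751 0.288 -0.594
  outer loop
   vertex 1.4 0.7 0.4
   vertex 1.6 4.1 2.3
   vertex 3.4 2.5 3.8
  endloop
 endfacet
 facet normal 0.487 0.823 0.293
  outer loop
   vertex 2.0 3.4 3.6
   vertex 3.4 2.5 3.8
   vertex 1.6 4.1 2.3
  endloop
 endfacet
 facet normal -0.023 0.182 0.983
  outer loop
   vertex 0.9 1.1 4.0
   vertex 3.4 2.5 3.8
   vertex 2.0 3.4 3.6
  endloop
 endfacet
 facet normal 0.291 -0.946 0.145
  outer loop
   vertex 0.9 1.1 4.0
   vertex 0.6 0.9 3.3
   vertex 1.4 0.7 0.4
  endloop
 endfacet
 facet normal 0.492 -0.855 0.163
  outer loop
   vertex 0.9 1.1 4.0
   vertex 1.4 0.7 0.4
   vertex 3.4 2.5 3.8
  endloop
 endfacet
 facet normal -0.690 0.527 0.496
  outer loop
   vertex 0.7 1.7 3.6
   vertex 2.0 3.4 3.6
   vertex 1.6 4.1 2.3
  endloop
 endfacet
 facet normal -0.482 0.369 0.795
  outer loop
   vertex 0.7 1.7 3.6
   vertex 0.9 1.1 4.0
   vertex 2.0 3.4 3.6
  endloop
 endfacet
 facet normal -0.942 0.214 -0.257
  outer loop
   vertex 0.7 1.7 3.6
   vertex 1.6 4.1 2.3
   vertex 0.6 0.9 3.3
  endloop
 endfacet
 facet normal -0.915 -0.037 0.402
  outer loop
   vertex 0.7 1.7 3.6
   vertex 0.6 0.9 3.3
   vertex 0.9 1.1 4.0
  endloop
 endfacet
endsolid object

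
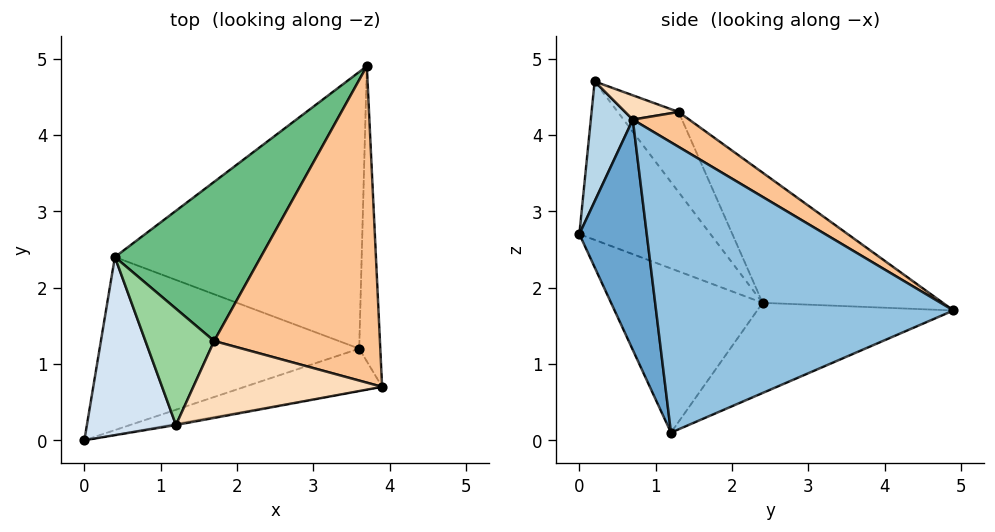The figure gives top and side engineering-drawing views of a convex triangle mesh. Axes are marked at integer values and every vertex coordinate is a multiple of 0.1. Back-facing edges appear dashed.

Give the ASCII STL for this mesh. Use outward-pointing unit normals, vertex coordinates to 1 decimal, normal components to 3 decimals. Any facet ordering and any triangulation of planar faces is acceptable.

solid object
 facet normal 0.225 -0.965 -0.134
  outer loop
   vertex 3.6 1.2 0.1
   vertex 3.9 0.7 4.2
   vertex 0.0 0.0 2.7
  endloop
 endfacet
 facet normal 0.997 0.004 -0.072
  outer loop
   vertex 3.6 1.2 0.1
   vertex 3.7 4.9 1.7
   vertex 3.9 0.7 4.2
  endloop
 endfacet
 facet normal 0.180 -0.984 -0.010
  outer loop
   vertex 1.2 0.2 4.7
   vertex 0.0 0.0 2.7
   vertex 3.9 0.7 4.2
  endloop
 endfacet
 facet normal -0.828 0.313 0.466
  outer loop
   vertex 0.4 2.4 1.8
   vertex 0.0 0.0 2.7
   vertex 1.2 0.2 4.7
  endloop
 endfacet
 facet normal -0.521 -0.222 -0.824
  outer loop
   vertex 0.4 2.4 1.8
   vertex 3.6 1.2 0.1
   vertex 0.0 0.0 2.7
  endloop
 endfacet
 facet normal -0.317 0.384 -0.867
  outer loop
   vertex 0.4 2.4 1.8
   vertex 3.7 4.9 1.7
   vertex 3.6 1.2 0.1
  endloop
 endfacet
 facet normal 0.177 0.510 0.842
  outer loop
   vertex 1.7 1.3 4.3
   vertex 3.9 0.7 4.2
   vertex 3.7 4.9 1.7
  endloop
 endfacet
 facet normal 0.122 0.290 0.949
  outer loop
   vertex 1.7 1.3 4.3
   vertex 1.2 0.2 4.7
   vertex 3.9 0.7 4.2
  endloop
 endfacet
 facet normal -0.493 0.673 0.552
  outer loop
   vertex 1.7 1.3 4.3
   vertex 3.7 4.9 1.7
   vertex 0.4 2.4 1.8
  endloop
 endfacet
 facet normal -0.656 0.503 0.563
  outer loop
   vertex 1.7 1.3 4.3
   vertex 0.4 2.4 1.8
   vertex 1.2 0.2 4.7
  endloop
 endfacet
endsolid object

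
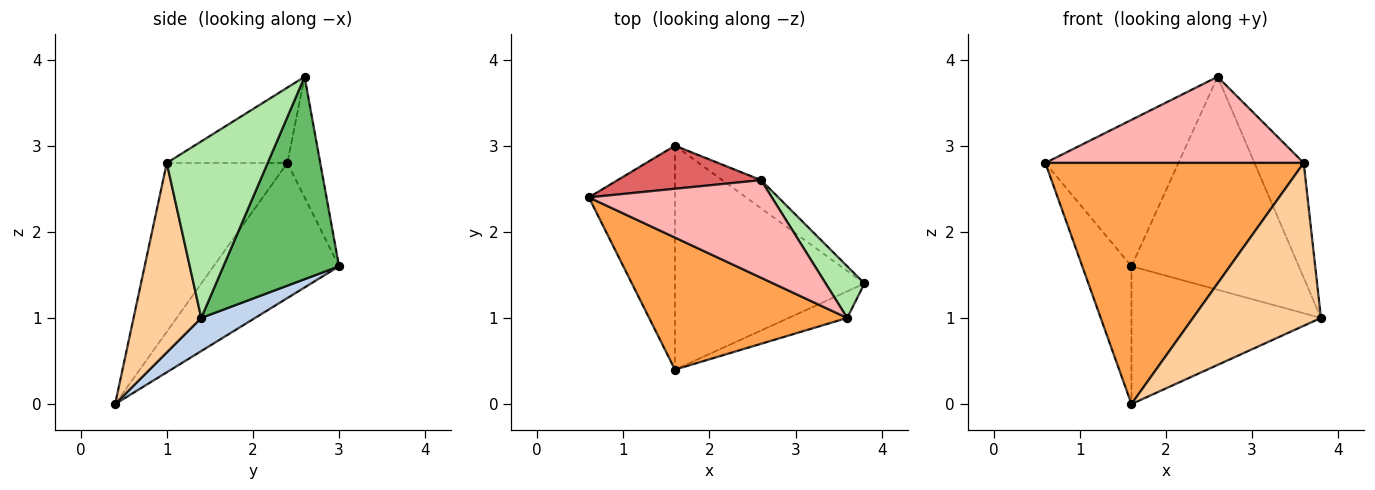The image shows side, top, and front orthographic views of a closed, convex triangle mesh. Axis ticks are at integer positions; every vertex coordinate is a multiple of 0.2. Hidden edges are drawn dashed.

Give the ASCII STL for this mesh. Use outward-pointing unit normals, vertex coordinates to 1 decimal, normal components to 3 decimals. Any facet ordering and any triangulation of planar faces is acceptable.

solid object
 facet normal -0.801 0.314 -0.510
  outer loop
   vertex 1.6 3.0 1.6
   vertex 1.6 0.4 0.0
   vertex 0.6 2.4 2.8
  endloop
 endfacet
 facet normal 0.147 0.518 -0.842
  outer loop
   vertex 1.6 3.0 1.6
   vertex 3.8 1.4 1.0
   vertex 1.6 0.4 0.0
  endloop
 endfacet
 facet normal -0.379 -0.812 0.445
  outer loop
   vertex 3.6 1.0 2.8
   vertex 0.6 2.4 2.8
   vertex 1.6 0.4 0.0
  endloop
 endfacet
 facet normal 0.463 -0.875 -0.143
  outer loop
   vertex 3.6 1.0 2.8
   vertex 1.6 0.4 0.0
   vertex 3.8 1.4 1.0
  endloop
 endfacet
 facet normal 0.565 0.818 -0.108
  outer loop
   vertex 2.6 2.6 3.8
   vertex 3.8 1.4 1.0
   vertex 1.6 3.0 1.6
  endloop
 endfacet
 facet normal 0.882 0.430 0.194
  outer loop
   vertex 2.6 2.6 3.8
   vertex 3.6 1.0 2.8
   vertex 3.8 1.4 1.0
  endloop
 endfacet
 facet normal -0.231 0.934 0.275
  outer loop
   vertex 2.6 2.6 3.8
   vertex 1.6 3.0 1.6
   vertex 0.6 2.4 2.8
  endloop
 endfacet
 facet normal -0.295 -0.632 0.716
  outer loop
   vertex 2.6 2.6 3.8
   vertex 0.6 2.4 2.8
   vertex 3.6 1.0 2.8
  endloop
 endfacet
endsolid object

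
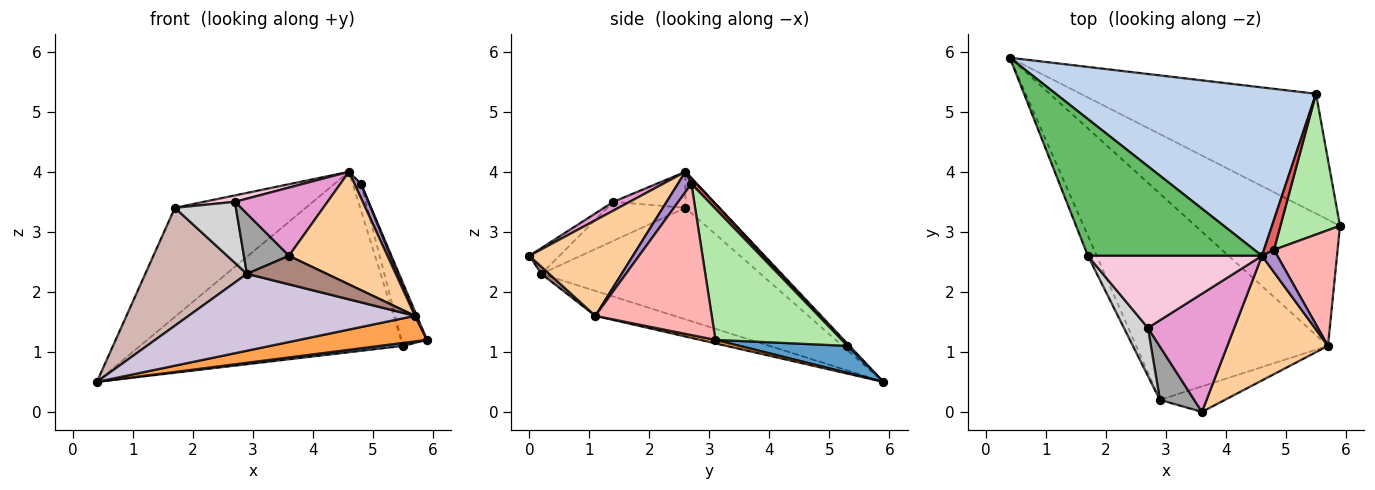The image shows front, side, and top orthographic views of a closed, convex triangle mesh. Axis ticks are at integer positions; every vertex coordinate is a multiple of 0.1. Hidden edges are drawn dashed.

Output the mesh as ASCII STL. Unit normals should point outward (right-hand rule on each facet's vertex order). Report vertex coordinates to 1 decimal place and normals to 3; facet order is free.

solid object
 facet normal 0.114 -0.024 -0.993
  outer loop
   vertex 5.5 5.3 1.1
   vertex 5.9 3.1 1.2
   vertex 0.4 5.9 0.5
  endloop
 endfacet
 facet normal 0.006 0.731 0.682
  outer loop
   vertex 5.5 5.3 1.1
   vertex 0.4 5.9 0.5
   vertex 4.6 2.6 4.0
  endloop
 endfacet
 facet normal 0.024 -0.198 -0.980
  outer loop
   vertex 5.7 1.1 1.6
   vertex 0.4 5.9 0.5
   vertex 5.9 3.1 1.2
  endloop
 endfacet
 facet normal 0.576 -0.548 0.607
  outer loop
   vertex 5.7 1.1 1.6
   vertex 4.6 2.6 4.0
   vertex 3.6 0.0 2.6
  endloop
 endfacet
 facet normal -0.160 0.615 0.772
  outer loop
   vertex 1.7 2.6 3.4
   vertex 4.6 2.6 4.0
   vertex 0.4 5.9 0.5
  endloop
 endfacet
 facet normal 0.895 0.181 0.407
  outer loop
   vertex 4.8 2.7 3.8
   vertex 5.9 3.1 1.2
   vertex 5.5 5.3 1.1
  endloop
 endfacet
 facet normal 0.383 0.614 0.690
  outer loop
   vertex 4.8 2.7 3.8
   vertex 5.5 5.3 1.1
   vertex 4.6 2.6 4.0
  endloop
 endfacet
 facet normal 0.922 -0.015 0.388
  outer loop
   vertex 4.8 2.7 3.8
   vertex 5.7 1.1 1.6
   vertex 5.9 3.1 1.2
  endloop
 endfacet
 facet normal 0.744 -0.358 0.565
  outer loop
   vertex 4.8 2.7 3.8
   vertex 4.6 2.6 4.0
   vertex 5.7 1.1 1.6
  endloop
 endfacet
 facet normal -0.121 -0.347 -0.930
  outer loop
   vertex 2.9 0.2 2.3
   vertex 0.4 5.9 0.5
   vertex 5.7 1.1 1.6
  endloop
 endfacet
 facet normal 0.073 -0.743 -0.665
  outer loop
   vertex 2.9 0.2 2.3
   vertex 5.7 1.1 1.6
   vertex 3.6 0.0 2.6
  endloop
 endfacet
 facet normal -0.905 -0.420 -0.072
  outer loop
   vertex 2.9 0.2 2.3
   vertex 1.7 2.6 3.4
   vertex 0.4 5.9 0.5
  endloop
 endfacet
 facet normal 0.088 -0.498 0.863
  outer loop
   vertex 2.7 1.4 3.5
   vertex 3.6 0.0 2.6
   vertex 4.6 2.6 4.0
  endloop
 endfacet
 facet normal -0.202 -0.087 0.976
  outer loop
   vertex 2.7 1.4 3.5
   vertex 4.6 2.6 4.0
   vertex 1.7 2.6 3.4
  endloop
 endfacet
 facet normal -0.446 -0.669 0.595
  outer loop
   vertex 2.7 1.4 3.5
   vertex 2.9 0.2 2.3
   vertex 3.6 0.0 2.6
  endloop
 endfacet
 facet normal -0.709 -0.554 0.436
  outer loop
   vertex 2.7 1.4 3.5
   vertex 1.7 2.6 3.4
   vertex 2.9 0.2 2.3
  endloop
 endfacet
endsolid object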